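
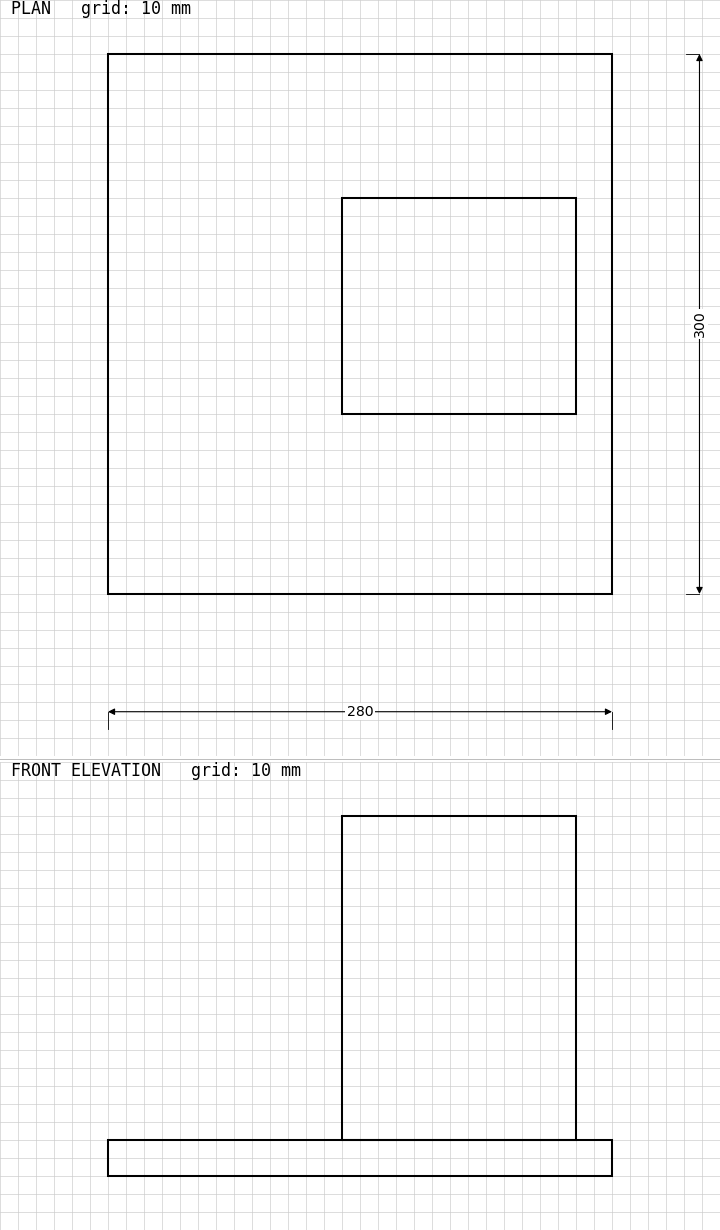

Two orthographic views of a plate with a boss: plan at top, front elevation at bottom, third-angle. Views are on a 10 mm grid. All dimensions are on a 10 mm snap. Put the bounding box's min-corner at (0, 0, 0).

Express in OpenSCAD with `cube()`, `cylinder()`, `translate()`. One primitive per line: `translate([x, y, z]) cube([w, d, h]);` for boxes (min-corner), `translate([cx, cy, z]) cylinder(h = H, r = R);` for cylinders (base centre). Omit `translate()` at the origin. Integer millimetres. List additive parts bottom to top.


cube([280, 300, 20]);
translate([130, 100, 20]) cube([130, 120, 180]);


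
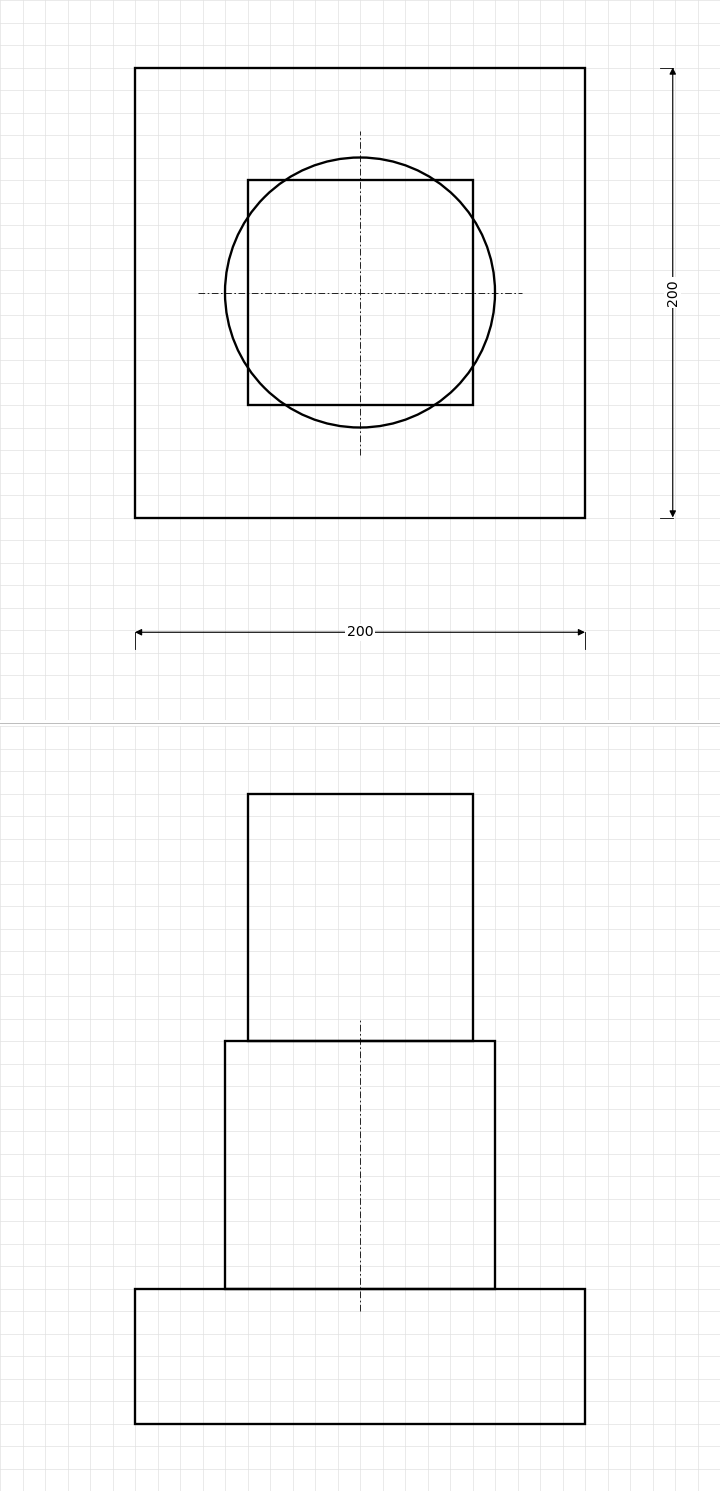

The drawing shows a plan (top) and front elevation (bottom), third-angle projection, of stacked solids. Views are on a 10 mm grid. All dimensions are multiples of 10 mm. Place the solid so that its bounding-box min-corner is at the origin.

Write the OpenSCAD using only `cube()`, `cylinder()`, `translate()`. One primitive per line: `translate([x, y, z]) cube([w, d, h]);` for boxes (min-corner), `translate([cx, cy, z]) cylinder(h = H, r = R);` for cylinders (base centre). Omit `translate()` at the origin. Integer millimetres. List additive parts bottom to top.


cube([200, 200, 60]);
translate([100, 100, 60]) cylinder(h = 110, r = 60);
translate([50, 50, 170]) cube([100, 100, 110]);


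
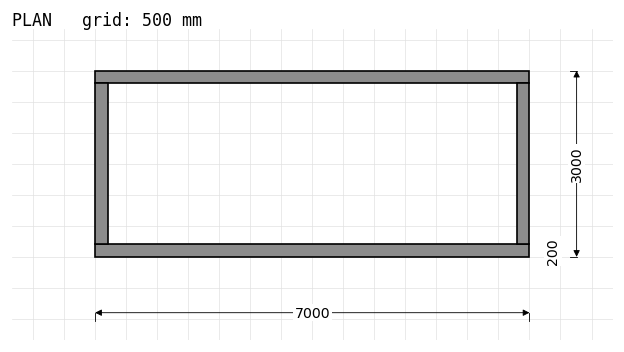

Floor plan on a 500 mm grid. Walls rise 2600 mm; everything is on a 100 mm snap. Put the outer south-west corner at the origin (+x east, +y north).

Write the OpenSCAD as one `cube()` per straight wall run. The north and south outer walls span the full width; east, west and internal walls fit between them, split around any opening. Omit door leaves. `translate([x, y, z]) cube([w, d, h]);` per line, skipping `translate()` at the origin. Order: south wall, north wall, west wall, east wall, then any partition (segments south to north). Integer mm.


cube([7000, 200, 2600]);
translate([0, 2800, 0]) cube([7000, 200, 2600]);
translate([0, 200, 0]) cube([200, 2600, 2600]);
translate([6800, 200, 0]) cube([200, 2600, 2600]);


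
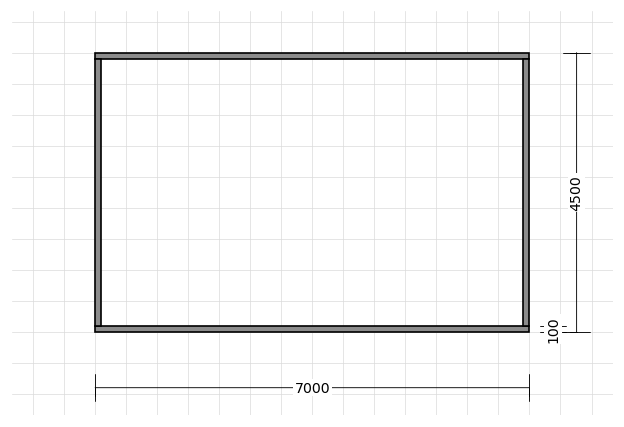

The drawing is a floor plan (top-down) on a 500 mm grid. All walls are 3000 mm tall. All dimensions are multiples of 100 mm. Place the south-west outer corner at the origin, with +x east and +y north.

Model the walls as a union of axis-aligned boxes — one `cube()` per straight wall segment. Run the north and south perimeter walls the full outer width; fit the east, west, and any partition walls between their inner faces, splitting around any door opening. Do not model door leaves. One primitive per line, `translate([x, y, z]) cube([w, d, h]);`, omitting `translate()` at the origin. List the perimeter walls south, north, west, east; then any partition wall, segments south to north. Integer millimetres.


cube([7000, 100, 3000]);
translate([0, 4400, 0]) cube([7000, 100, 3000]);
translate([0, 100, 0]) cube([100, 4300, 3000]);
translate([6900, 100, 0]) cube([100, 4300, 3000]);


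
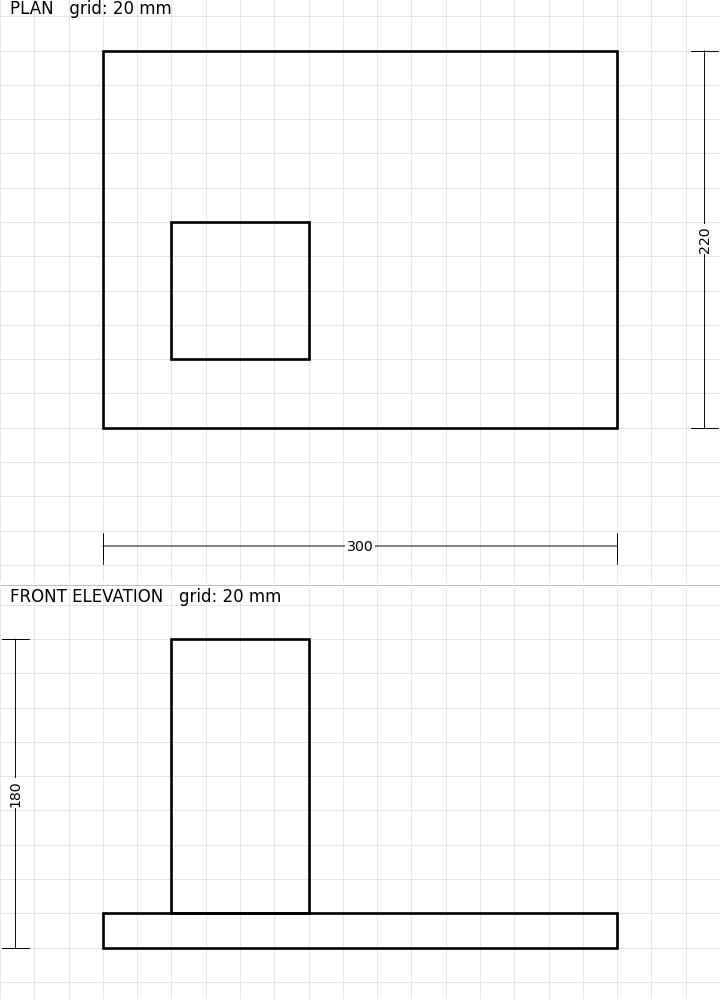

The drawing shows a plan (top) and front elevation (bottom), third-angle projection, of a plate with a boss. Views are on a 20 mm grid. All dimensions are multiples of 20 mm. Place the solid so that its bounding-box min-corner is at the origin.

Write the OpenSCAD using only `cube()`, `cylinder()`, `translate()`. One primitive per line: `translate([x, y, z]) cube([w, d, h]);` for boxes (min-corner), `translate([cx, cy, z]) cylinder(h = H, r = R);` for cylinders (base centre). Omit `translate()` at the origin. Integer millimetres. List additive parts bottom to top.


cube([300, 220, 20]);
translate([40, 40, 20]) cube([80, 80, 160]);


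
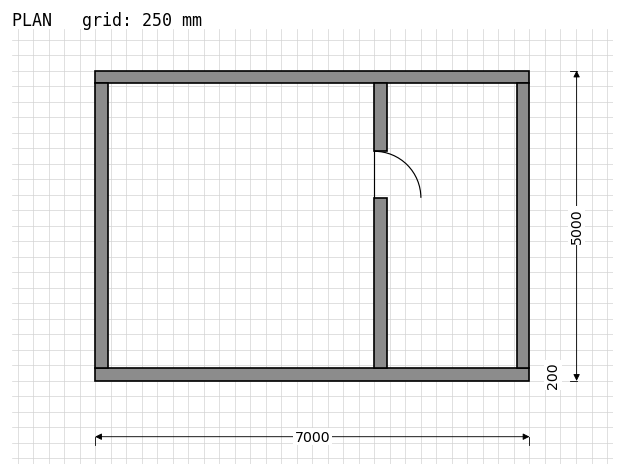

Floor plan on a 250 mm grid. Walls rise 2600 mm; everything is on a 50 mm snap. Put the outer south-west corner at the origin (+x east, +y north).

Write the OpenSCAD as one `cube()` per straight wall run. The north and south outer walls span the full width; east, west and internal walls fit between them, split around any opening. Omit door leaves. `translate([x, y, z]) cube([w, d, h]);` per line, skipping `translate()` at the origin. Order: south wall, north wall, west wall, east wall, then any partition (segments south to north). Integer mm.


cube([7000, 200, 2600]);
translate([0, 4800, 0]) cube([7000, 200, 2600]);
translate([0, 200, 0]) cube([200, 4600, 2600]);
translate([6800, 200, 0]) cube([200, 4600, 2600]);
translate([4500, 200, 0]) cube([200, 2750, 2600]);
translate([4500, 3700, 0]) cube([200, 1100, 2600]);


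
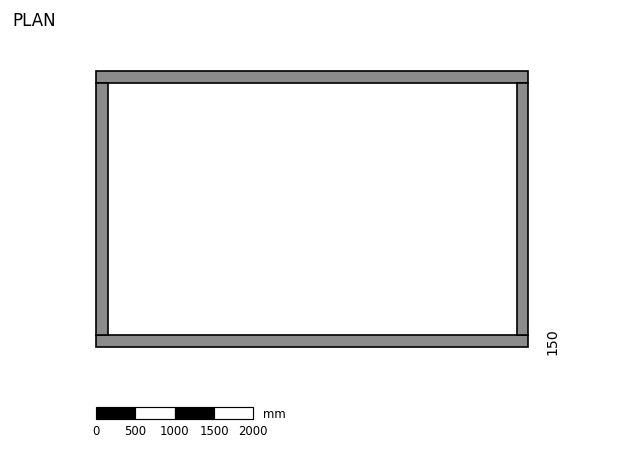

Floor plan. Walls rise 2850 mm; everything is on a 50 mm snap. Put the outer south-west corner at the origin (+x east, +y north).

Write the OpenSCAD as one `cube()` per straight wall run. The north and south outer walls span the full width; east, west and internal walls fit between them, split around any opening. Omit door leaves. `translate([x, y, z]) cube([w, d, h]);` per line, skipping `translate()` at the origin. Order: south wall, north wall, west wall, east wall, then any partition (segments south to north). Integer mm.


cube([5500, 150, 2850]);
translate([0, 3350, 0]) cube([5500, 150, 2850]);
translate([0, 150, 0]) cube([150, 3200, 2850]);
translate([5350, 150, 0]) cube([150, 3200, 2850]);


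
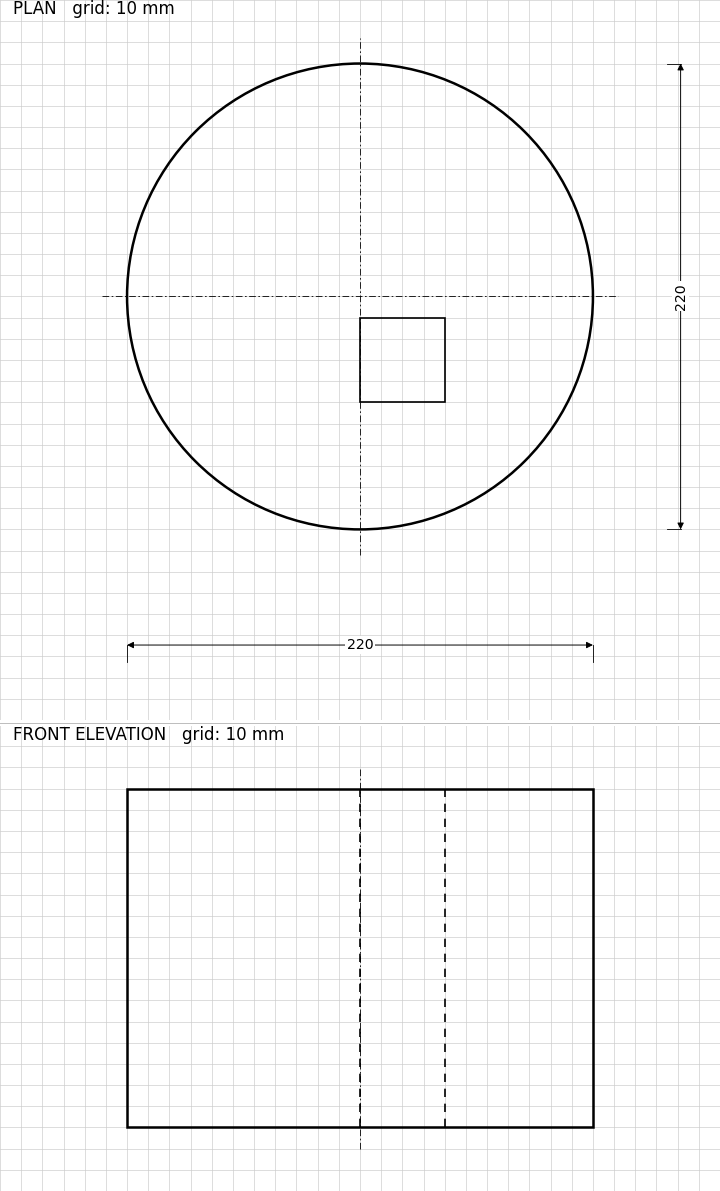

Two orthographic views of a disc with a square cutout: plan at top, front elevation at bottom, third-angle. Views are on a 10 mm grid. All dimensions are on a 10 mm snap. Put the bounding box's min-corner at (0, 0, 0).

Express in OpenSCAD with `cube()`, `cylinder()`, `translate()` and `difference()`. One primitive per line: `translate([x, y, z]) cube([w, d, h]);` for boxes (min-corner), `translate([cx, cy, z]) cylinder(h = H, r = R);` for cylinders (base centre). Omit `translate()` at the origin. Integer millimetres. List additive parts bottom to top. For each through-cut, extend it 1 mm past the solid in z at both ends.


difference() {
  translate([110, 110, 0]) cylinder(h = 160, r = 110);
  translate([110, 60, -1]) cube([40, 40, 162]);
}


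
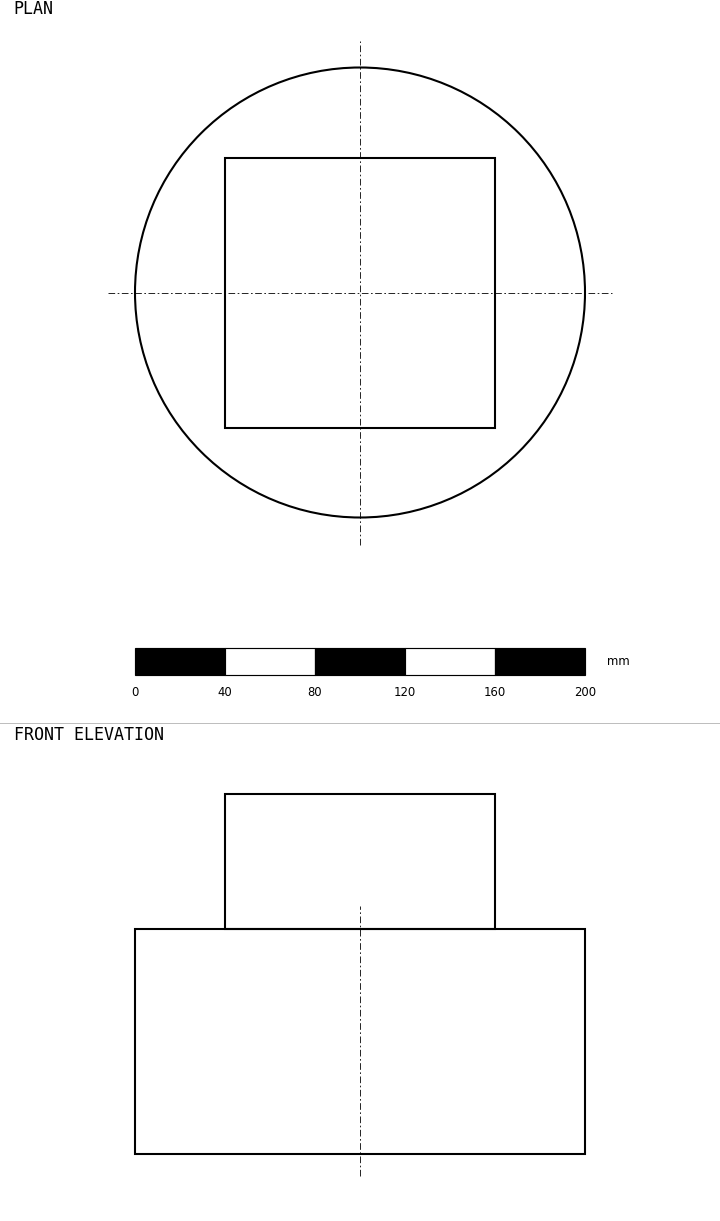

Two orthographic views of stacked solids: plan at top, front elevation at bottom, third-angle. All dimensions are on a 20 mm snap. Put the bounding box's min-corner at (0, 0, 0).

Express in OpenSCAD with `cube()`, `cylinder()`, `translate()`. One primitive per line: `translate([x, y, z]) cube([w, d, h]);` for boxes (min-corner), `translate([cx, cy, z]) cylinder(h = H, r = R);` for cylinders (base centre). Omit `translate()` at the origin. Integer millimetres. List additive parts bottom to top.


translate([100, 100, 0]) cylinder(h = 100, r = 100);
translate([40, 40, 100]) cube([120, 120, 60]);


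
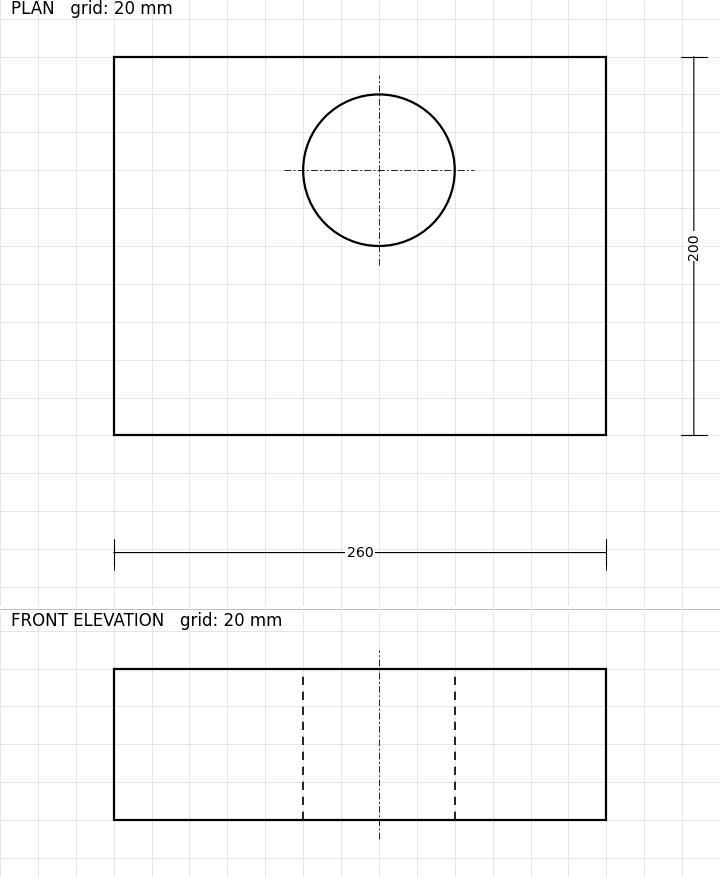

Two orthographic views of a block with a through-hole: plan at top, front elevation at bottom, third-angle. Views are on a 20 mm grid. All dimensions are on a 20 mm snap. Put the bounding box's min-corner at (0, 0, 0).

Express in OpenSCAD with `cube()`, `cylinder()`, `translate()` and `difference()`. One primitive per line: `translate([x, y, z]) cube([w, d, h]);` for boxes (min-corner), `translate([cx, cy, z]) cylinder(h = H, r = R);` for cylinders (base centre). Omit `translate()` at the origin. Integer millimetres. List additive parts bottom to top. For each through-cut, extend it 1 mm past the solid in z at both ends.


difference() {
  cube([260, 200, 80]);
  translate([140, 140, -1]) cylinder(h = 82, r = 40);
}


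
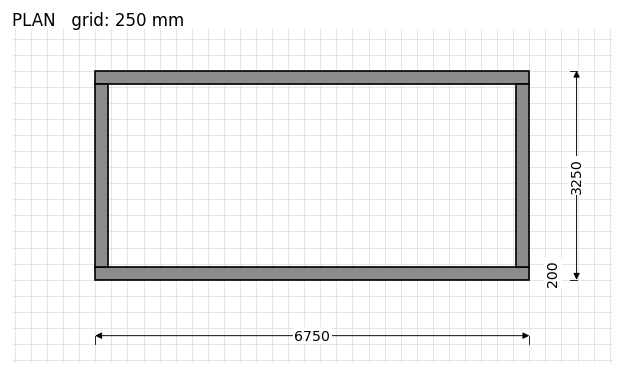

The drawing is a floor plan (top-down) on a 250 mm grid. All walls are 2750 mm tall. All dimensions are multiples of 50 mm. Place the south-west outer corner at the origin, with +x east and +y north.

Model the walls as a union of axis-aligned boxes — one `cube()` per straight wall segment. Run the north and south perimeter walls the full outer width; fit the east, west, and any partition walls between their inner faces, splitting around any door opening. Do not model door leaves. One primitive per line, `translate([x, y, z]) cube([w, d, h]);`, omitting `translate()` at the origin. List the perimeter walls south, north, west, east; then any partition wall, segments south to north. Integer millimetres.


cube([6750, 200, 2750]);
translate([0, 3050, 0]) cube([6750, 200, 2750]);
translate([0, 200, 0]) cube([200, 2850, 2750]);
translate([6550, 200, 0]) cube([200, 2850, 2750]);


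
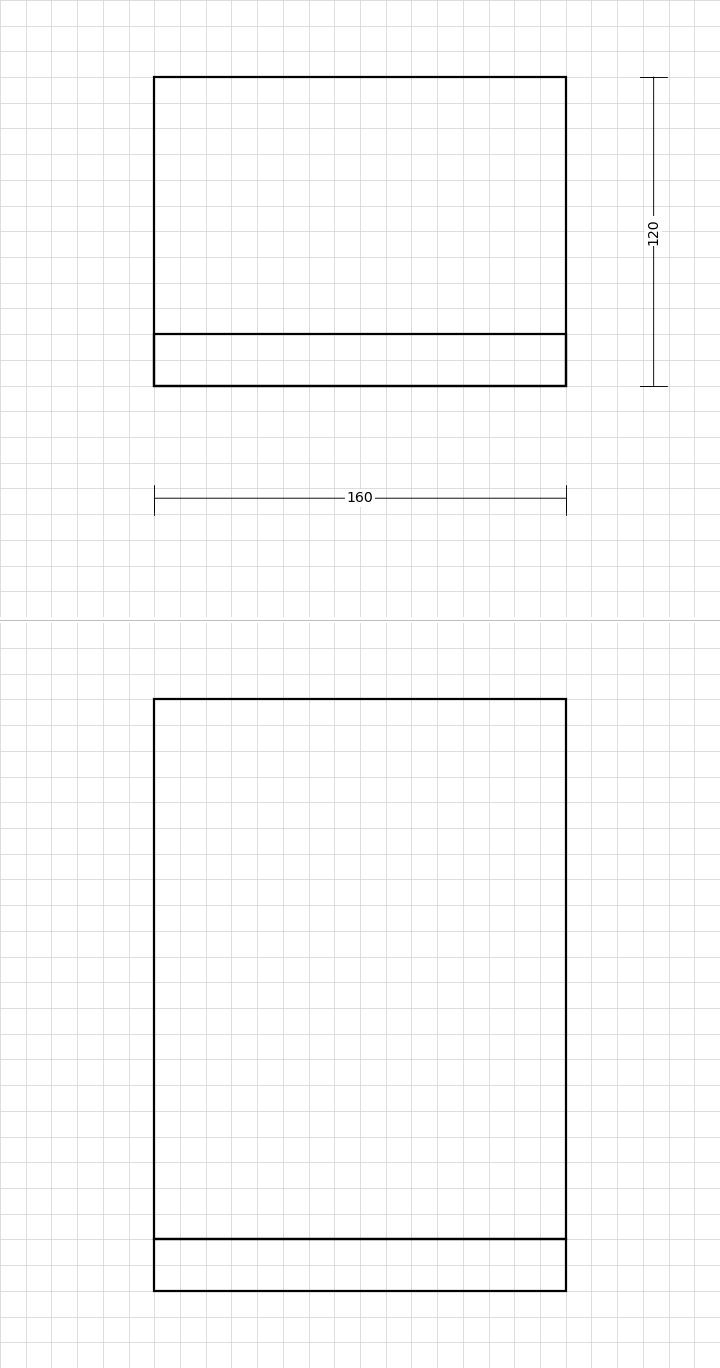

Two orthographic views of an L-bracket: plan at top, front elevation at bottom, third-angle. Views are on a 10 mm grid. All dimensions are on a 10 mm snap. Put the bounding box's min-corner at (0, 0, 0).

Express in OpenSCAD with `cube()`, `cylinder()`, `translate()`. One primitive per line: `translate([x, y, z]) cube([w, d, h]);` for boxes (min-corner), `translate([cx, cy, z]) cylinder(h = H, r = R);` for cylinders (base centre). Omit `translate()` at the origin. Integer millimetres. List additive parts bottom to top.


cube([160, 120, 20]);
translate([0, 0, 20]) cube([160, 20, 210]);


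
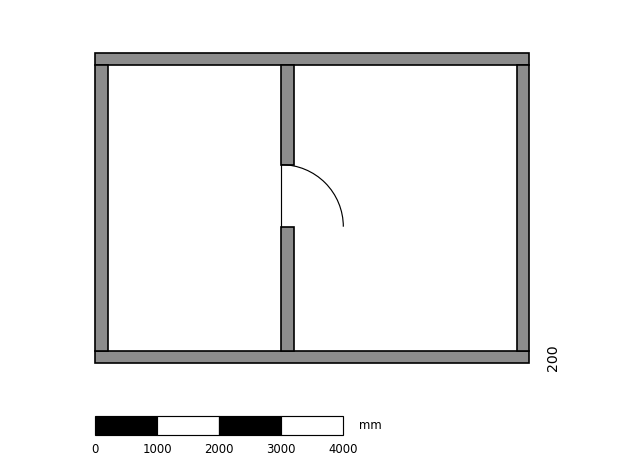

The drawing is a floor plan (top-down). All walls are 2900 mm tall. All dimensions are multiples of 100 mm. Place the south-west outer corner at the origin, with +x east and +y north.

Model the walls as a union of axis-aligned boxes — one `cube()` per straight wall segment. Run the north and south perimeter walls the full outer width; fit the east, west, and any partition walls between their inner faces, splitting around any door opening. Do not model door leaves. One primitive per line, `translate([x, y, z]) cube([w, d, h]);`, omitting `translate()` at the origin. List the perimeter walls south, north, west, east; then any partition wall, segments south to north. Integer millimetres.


cube([7000, 200, 2900]);
translate([0, 4800, 0]) cube([7000, 200, 2900]);
translate([0, 200, 0]) cube([200, 4600, 2900]);
translate([6800, 200, 0]) cube([200, 4600, 2900]);
translate([3000, 200, 0]) cube([200, 2000, 2900]);
translate([3000, 3200, 0]) cube([200, 1600, 2900]);


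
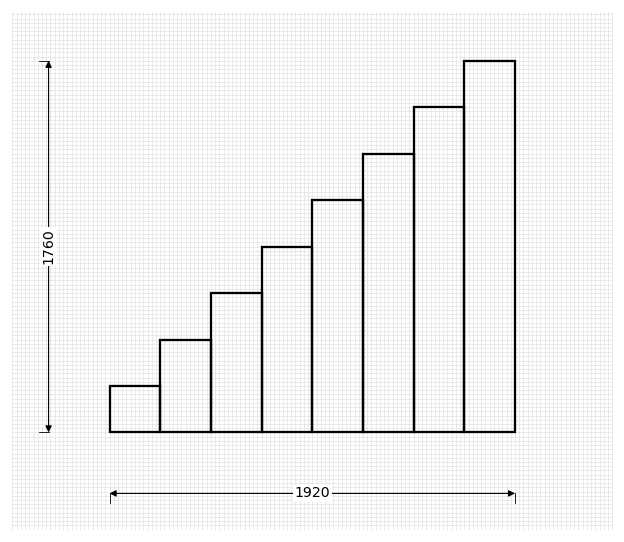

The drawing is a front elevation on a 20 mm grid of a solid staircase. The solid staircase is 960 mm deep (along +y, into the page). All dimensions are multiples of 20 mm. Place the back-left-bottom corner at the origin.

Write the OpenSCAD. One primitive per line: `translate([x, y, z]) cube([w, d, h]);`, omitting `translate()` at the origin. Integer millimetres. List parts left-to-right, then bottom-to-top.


cube([240, 960, 220]);
translate([240, 0, 0]) cube([240, 960, 440]);
translate([480, 0, 0]) cube([240, 960, 660]);
translate([720, 0, 0]) cube([240, 960, 880]);
translate([960, 0, 0]) cube([240, 960, 1100]);
translate([1200, 0, 0]) cube([240, 960, 1320]);
translate([1440, 0, 0]) cube([240, 960, 1540]);
translate([1680, 0, 0]) cube([240, 960, 1760]);


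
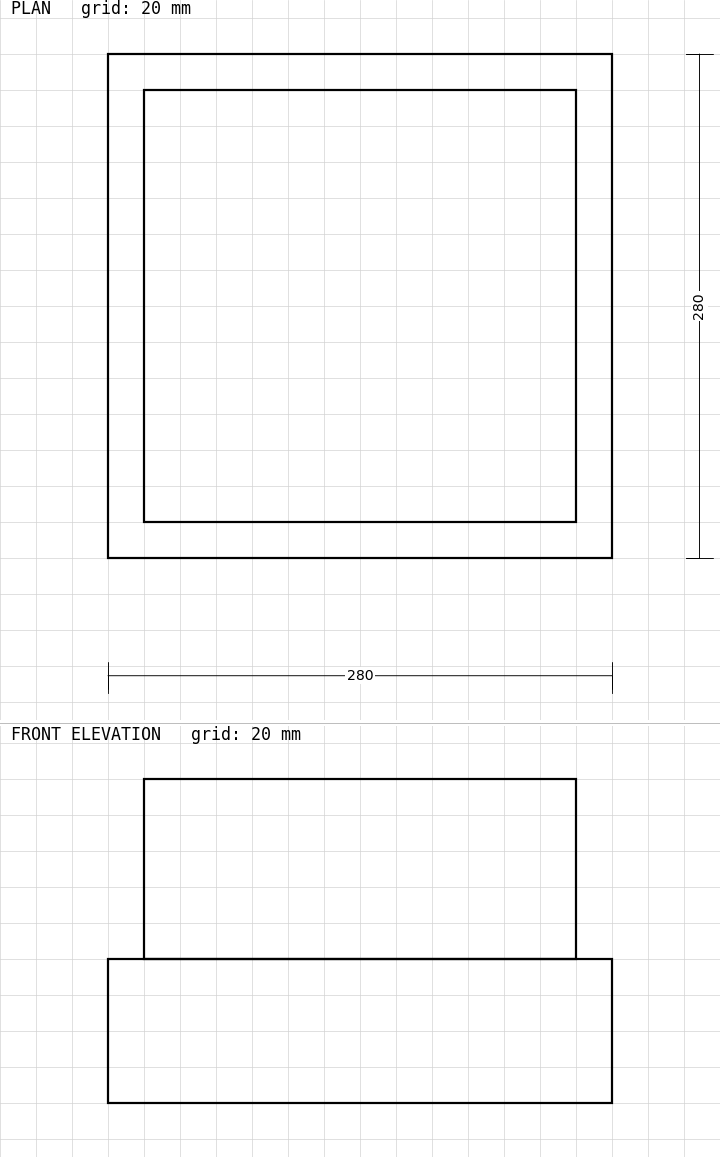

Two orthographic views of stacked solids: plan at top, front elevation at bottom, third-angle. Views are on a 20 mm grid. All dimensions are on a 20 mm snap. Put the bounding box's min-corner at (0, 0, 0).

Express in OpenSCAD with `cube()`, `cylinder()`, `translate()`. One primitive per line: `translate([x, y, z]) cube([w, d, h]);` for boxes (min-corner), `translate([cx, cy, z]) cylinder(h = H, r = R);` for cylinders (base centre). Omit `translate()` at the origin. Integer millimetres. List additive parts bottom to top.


cube([280, 280, 80]);
translate([20, 20, 80]) cube([240, 240, 100]);


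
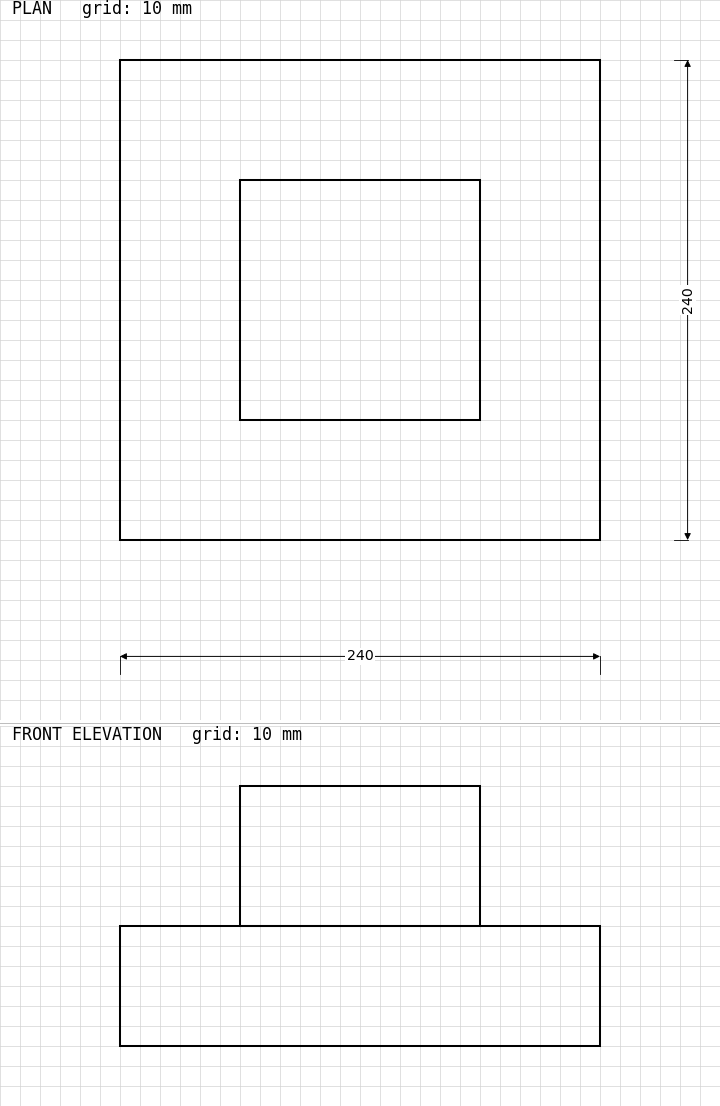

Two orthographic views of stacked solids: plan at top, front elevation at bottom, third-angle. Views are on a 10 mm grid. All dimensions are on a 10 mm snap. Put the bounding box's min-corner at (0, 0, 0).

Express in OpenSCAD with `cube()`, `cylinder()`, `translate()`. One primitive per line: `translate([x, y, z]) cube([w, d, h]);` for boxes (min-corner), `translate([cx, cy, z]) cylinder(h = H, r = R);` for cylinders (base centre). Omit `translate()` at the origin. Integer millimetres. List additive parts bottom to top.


cube([240, 240, 60]);
translate([60, 60, 60]) cube([120, 120, 70]);


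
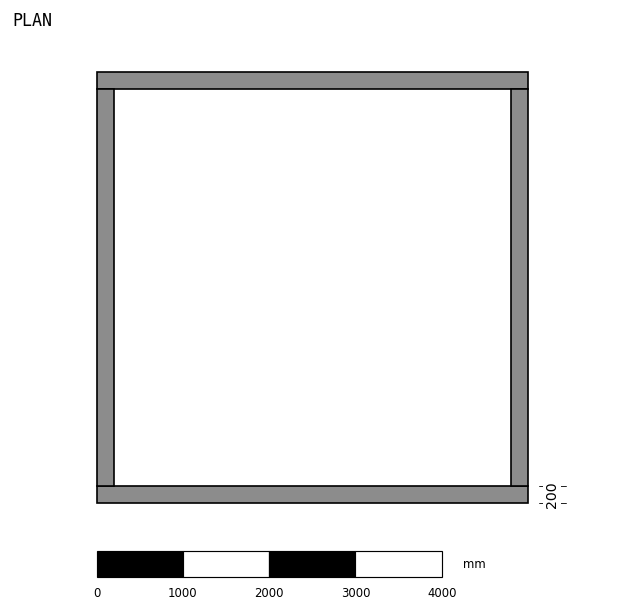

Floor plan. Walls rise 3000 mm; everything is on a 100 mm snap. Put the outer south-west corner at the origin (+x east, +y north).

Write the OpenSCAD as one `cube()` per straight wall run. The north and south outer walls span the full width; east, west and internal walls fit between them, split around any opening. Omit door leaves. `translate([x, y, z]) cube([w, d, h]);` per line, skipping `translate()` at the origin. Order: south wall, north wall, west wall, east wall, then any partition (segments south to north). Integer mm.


cube([5000, 200, 3000]);
translate([0, 4800, 0]) cube([5000, 200, 3000]);
translate([0, 200, 0]) cube([200, 4600, 3000]);
translate([4800, 200, 0]) cube([200, 4600, 3000]);


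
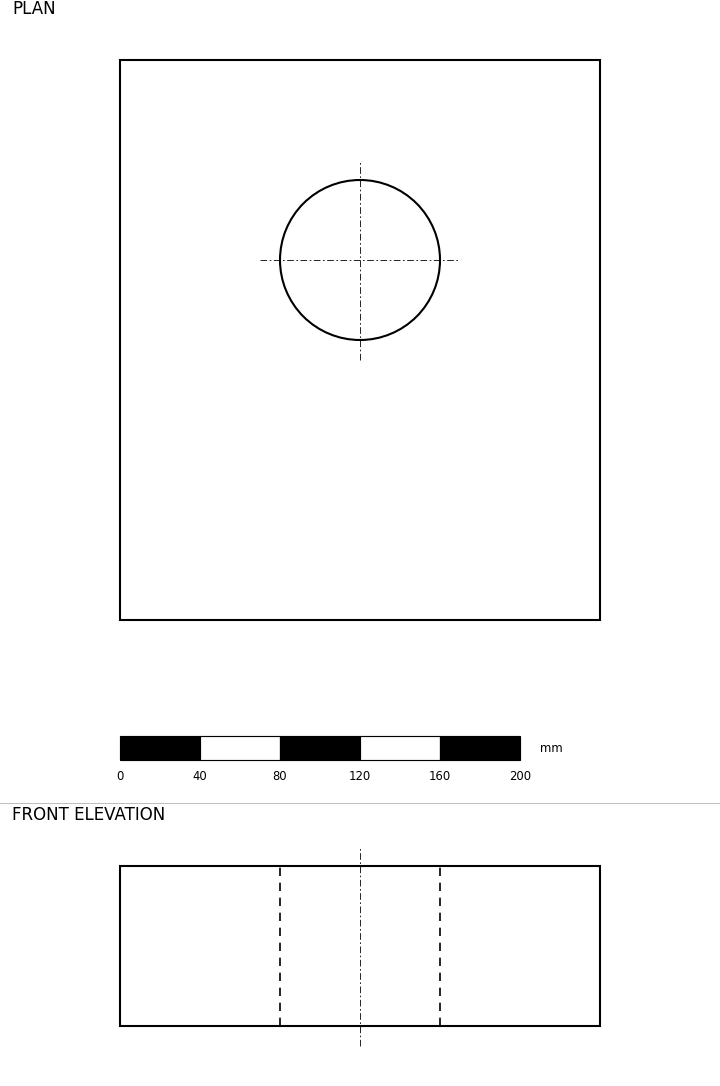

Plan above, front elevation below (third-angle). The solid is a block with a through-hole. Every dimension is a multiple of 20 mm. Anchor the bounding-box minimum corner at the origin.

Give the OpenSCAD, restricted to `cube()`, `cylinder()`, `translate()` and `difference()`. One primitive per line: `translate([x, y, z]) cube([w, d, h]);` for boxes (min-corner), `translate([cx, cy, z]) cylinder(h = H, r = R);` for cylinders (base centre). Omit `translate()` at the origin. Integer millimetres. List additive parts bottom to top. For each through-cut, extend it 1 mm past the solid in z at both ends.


difference() {
  cube([240, 280, 80]);
  translate([120, 180, -1]) cylinder(h = 82, r = 40);
}


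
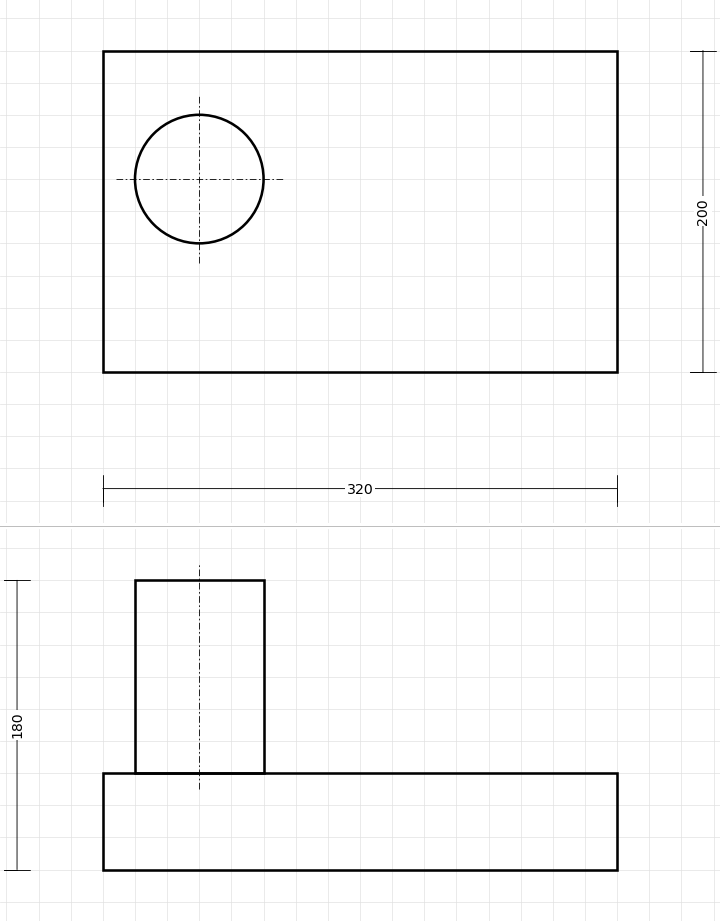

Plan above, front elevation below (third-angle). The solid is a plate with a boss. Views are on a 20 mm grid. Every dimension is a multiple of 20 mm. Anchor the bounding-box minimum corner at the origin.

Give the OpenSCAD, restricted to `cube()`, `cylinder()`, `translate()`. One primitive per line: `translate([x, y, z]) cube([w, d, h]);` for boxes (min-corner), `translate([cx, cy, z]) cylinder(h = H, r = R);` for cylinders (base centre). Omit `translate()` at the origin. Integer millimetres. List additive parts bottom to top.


cube([320, 200, 60]);
translate([60, 120, 60]) cylinder(h = 120, r = 40);


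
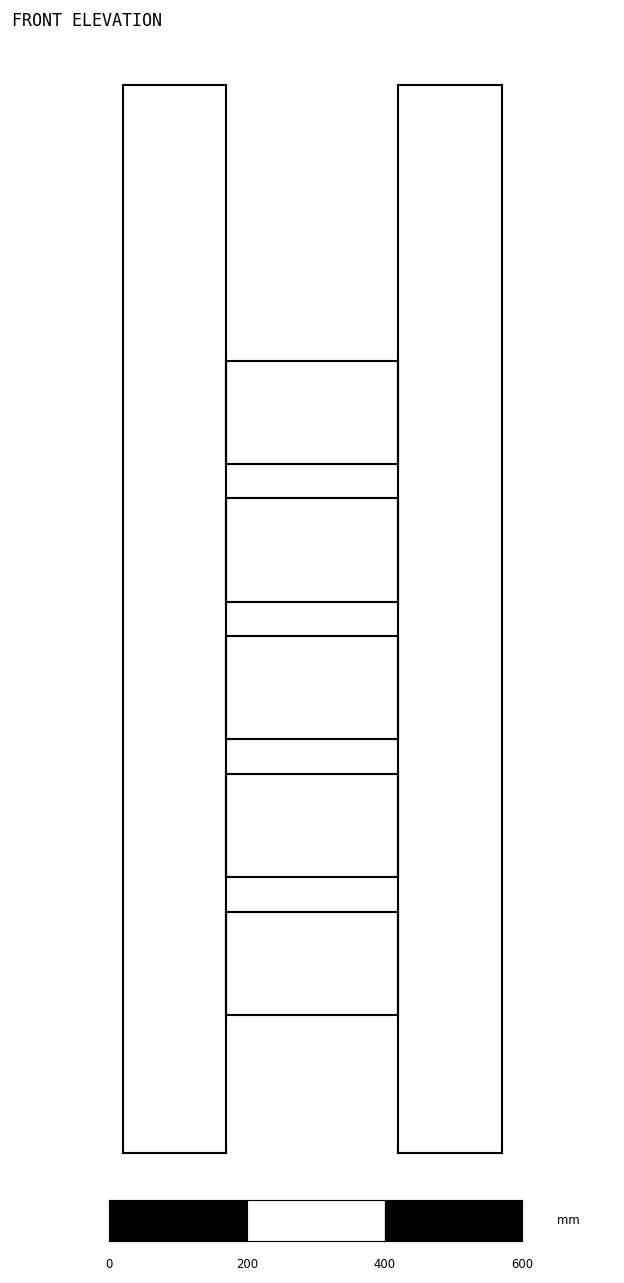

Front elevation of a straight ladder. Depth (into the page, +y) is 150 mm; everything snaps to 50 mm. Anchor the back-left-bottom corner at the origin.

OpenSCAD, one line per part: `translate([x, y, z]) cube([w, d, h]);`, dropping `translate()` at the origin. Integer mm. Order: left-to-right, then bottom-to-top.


cube([150, 150, 1550]);
translate([150, 0, 200]) cube([250, 150, 150]);
translate([150, 0, 400]) cube([250, 150, 150]);
translate([150, 0, 600]) cube([250, 150, 150]);
translate([150, 0, 800]) cube([250, 150, 150]);
translate([150, 0, 1000]) cube([250, 150, 150]);
translate([400, 0, 0]) cube([150, 150, 1550]);


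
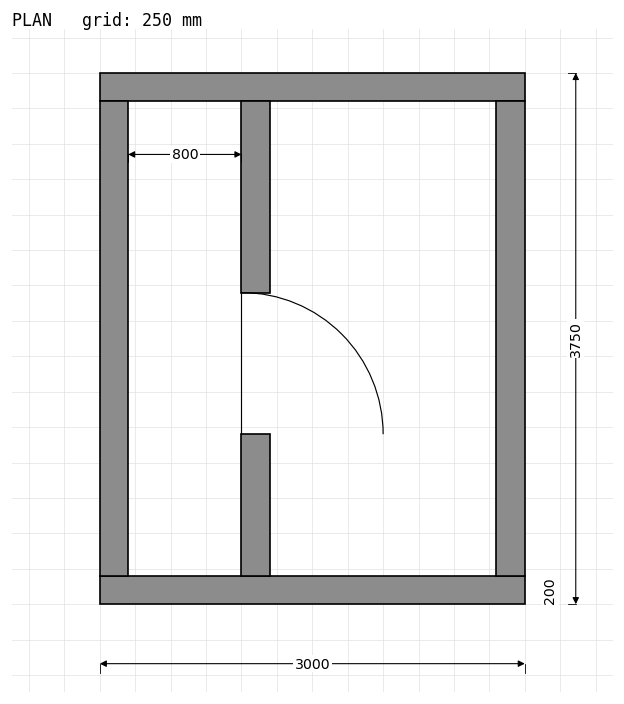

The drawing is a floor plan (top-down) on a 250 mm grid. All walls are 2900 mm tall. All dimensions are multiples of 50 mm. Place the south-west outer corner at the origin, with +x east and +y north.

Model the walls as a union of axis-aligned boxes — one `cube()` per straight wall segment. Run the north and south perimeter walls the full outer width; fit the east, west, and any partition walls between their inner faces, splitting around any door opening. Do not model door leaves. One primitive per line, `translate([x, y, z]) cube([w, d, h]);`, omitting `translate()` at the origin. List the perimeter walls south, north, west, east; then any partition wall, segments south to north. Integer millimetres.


cube([3000, 200, 2900]);
translate([0, 3550, 0]) cube([3000, 200, 2900]);
translate([0, 200, 0]) cube([200, 3350, 2900]);
translate([2800, 200, 0]) cube([200, 3350, 2900]);
translate([1000, 200, 0]) cube([200, 1000, 2900]);
translate([1000, 2200, 0]) cube([200, 1350, 2900]);


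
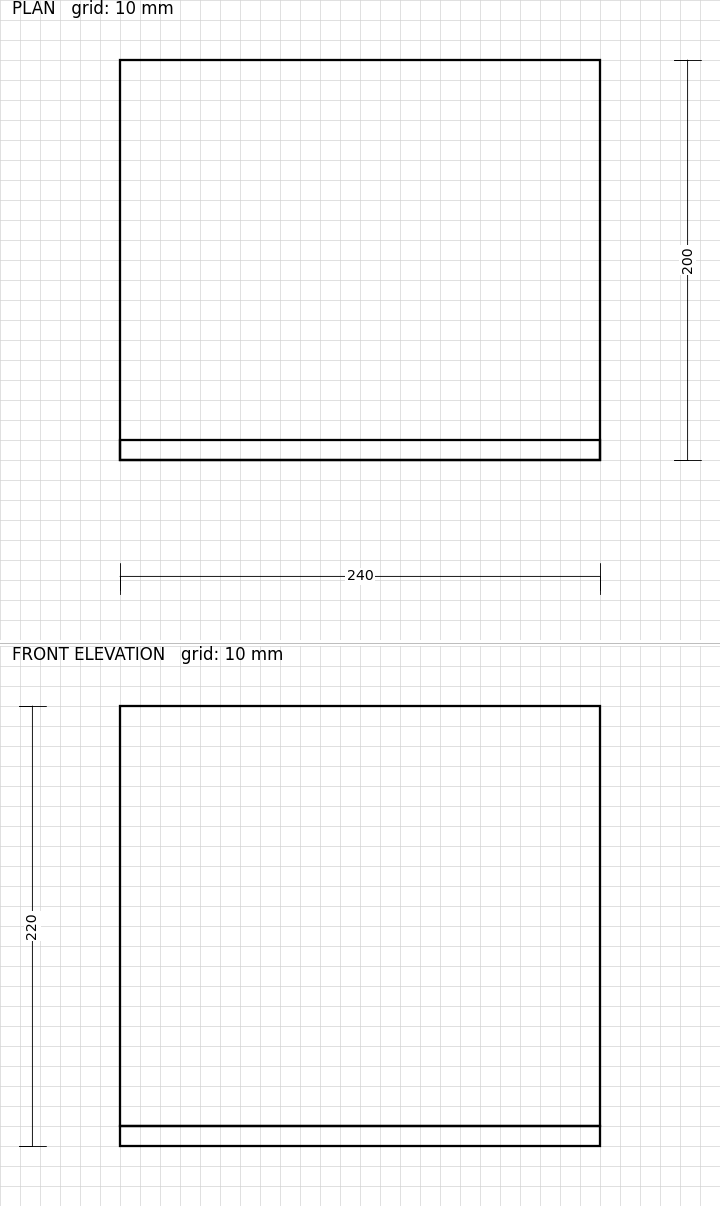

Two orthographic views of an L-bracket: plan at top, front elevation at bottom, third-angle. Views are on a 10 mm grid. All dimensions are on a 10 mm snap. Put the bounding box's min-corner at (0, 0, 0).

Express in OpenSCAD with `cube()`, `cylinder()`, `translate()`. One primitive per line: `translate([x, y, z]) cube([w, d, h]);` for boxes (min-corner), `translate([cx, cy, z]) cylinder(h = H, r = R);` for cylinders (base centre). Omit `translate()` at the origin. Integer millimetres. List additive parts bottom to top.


cube([240, 200, 10]);
translate([0, 0, 10]) cube([240, 10, 210]);


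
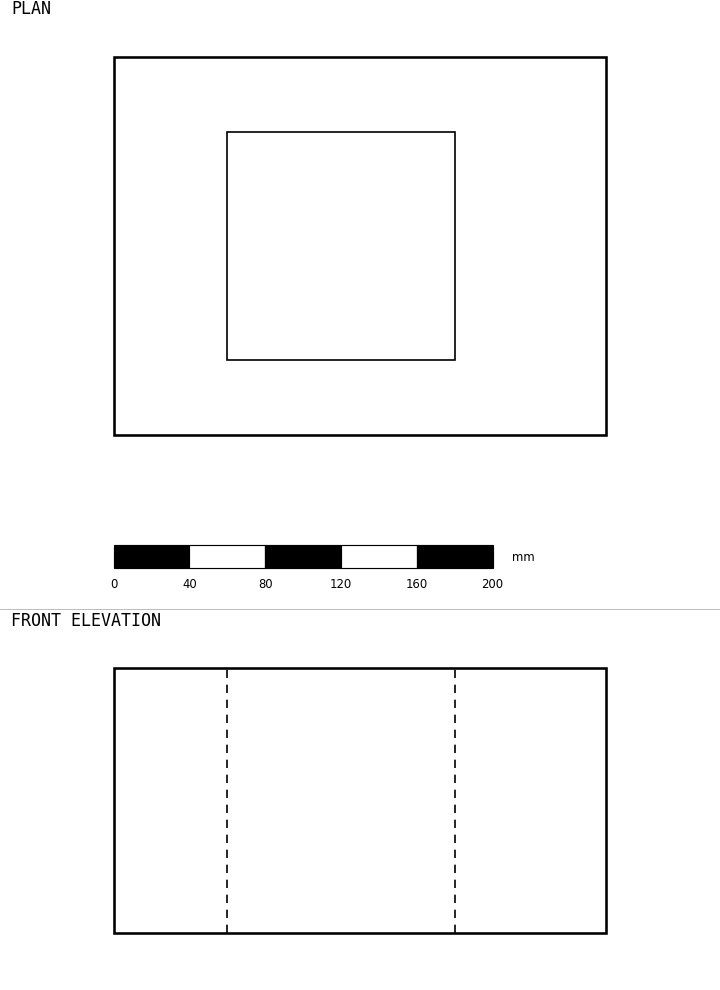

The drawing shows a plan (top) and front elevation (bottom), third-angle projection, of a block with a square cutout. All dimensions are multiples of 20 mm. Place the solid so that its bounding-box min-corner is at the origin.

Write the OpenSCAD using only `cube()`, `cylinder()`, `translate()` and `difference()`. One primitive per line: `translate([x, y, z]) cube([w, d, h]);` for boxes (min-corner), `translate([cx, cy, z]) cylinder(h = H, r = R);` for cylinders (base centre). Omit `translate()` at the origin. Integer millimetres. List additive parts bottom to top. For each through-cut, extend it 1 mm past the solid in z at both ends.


difference() {
  cube([260, 200, 140]);
  translate([60, 40, -1]) cube([120, 120, 142]);
}


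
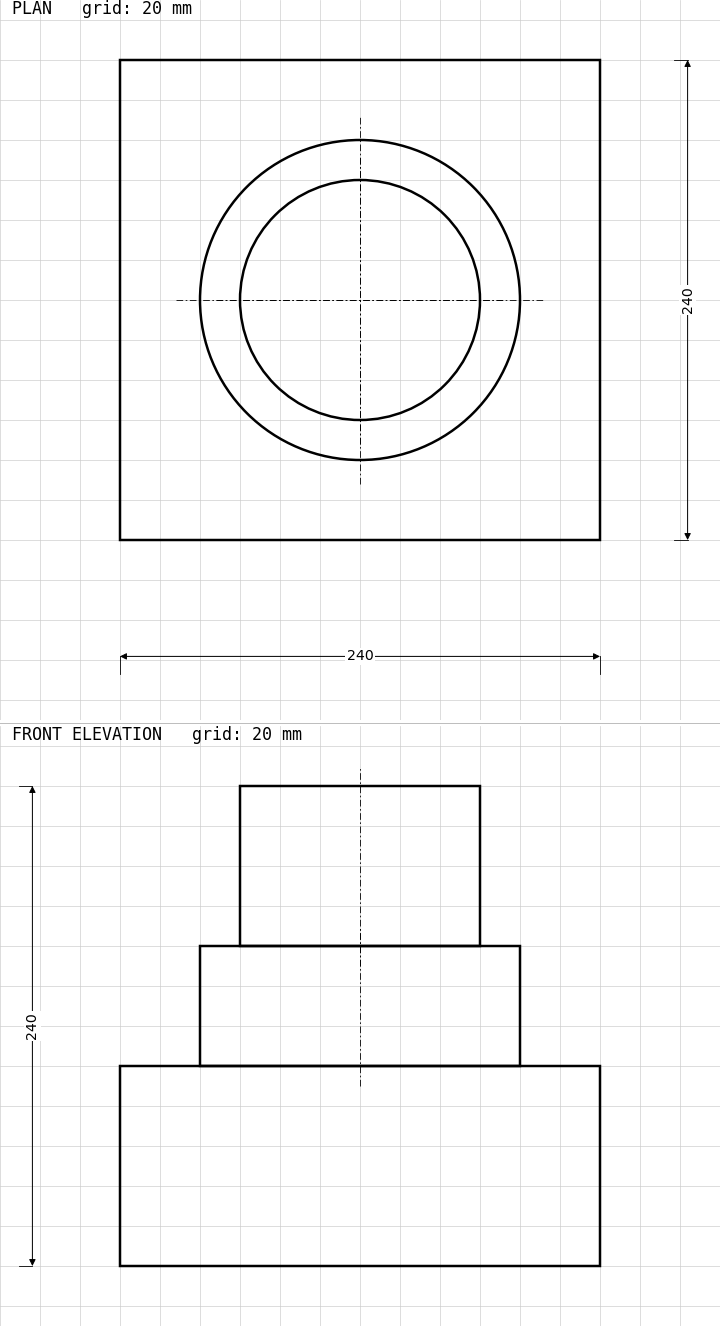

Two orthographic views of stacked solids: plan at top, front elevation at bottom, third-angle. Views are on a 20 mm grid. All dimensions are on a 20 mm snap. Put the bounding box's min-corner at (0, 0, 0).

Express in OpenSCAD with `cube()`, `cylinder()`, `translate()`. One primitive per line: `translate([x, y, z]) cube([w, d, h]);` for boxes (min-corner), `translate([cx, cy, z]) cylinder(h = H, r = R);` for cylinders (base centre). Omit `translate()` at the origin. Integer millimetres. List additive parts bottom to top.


cube([240, 240, 100]);
translate([120, 120, 100]) cylinder(h = 60, r = 80);
translate([120, 120, 160]) cylinder(h = 80, r = 60);


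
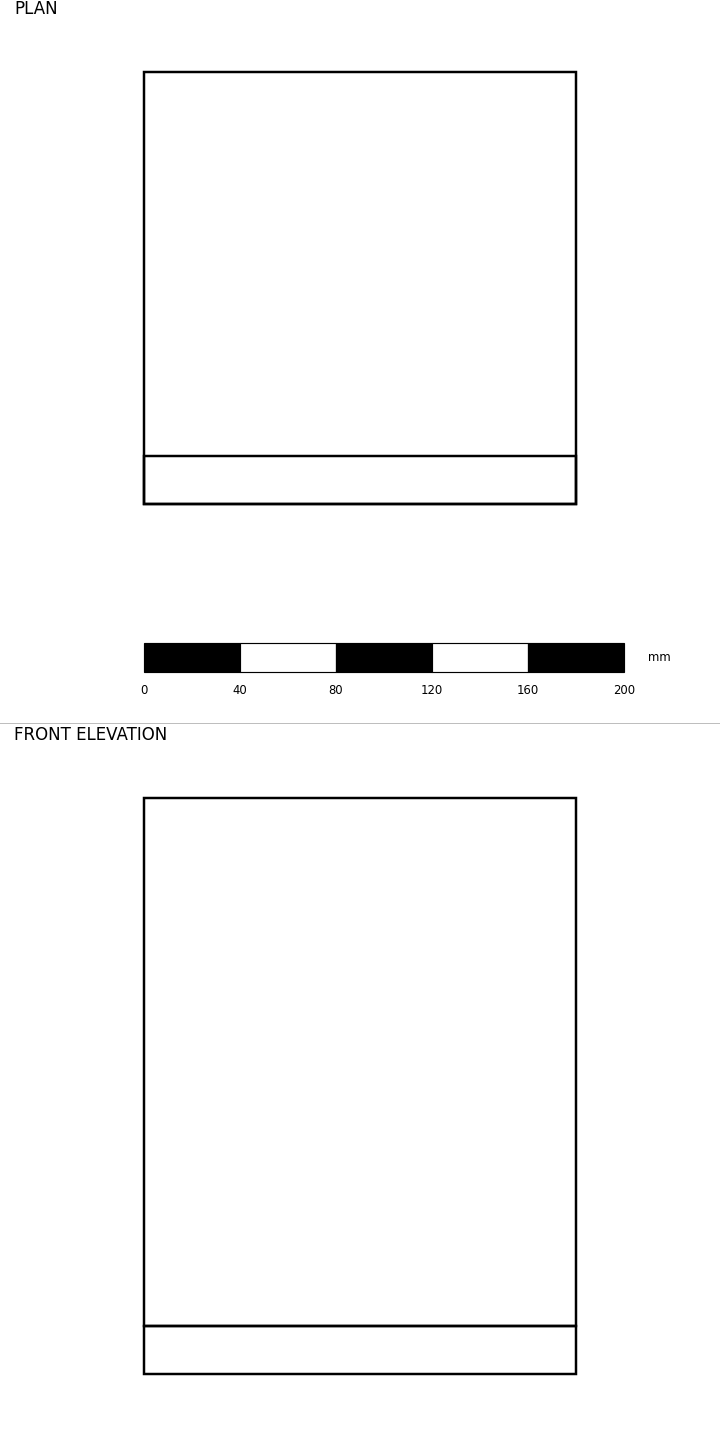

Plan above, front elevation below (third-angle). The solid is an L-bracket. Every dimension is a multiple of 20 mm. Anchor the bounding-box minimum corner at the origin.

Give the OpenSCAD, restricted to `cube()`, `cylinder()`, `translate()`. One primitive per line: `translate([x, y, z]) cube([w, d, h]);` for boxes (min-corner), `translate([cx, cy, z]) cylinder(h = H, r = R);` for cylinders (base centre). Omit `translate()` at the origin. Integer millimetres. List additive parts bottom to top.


cube([180, 180, 20]);
translate([0, 0, 20]) cube([180, 20, 220]);


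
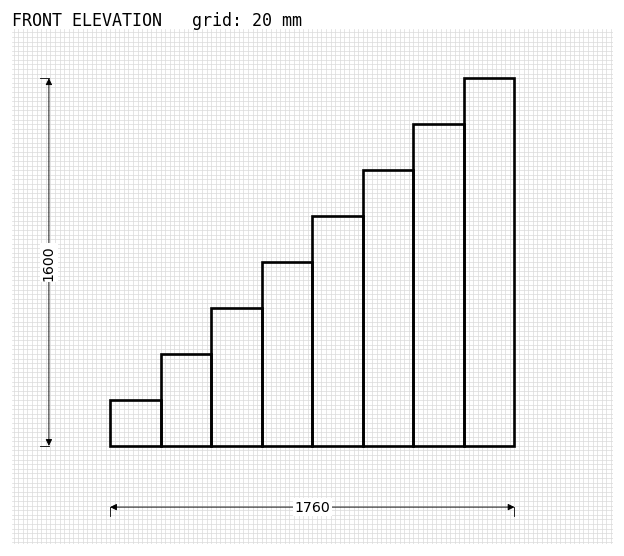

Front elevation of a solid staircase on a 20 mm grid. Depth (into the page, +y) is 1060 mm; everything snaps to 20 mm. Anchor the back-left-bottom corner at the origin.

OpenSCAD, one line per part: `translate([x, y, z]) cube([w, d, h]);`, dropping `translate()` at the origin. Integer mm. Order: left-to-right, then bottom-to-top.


cube([220, 1060, 200]);
translate([220, 0, 0]) cube([220, 1060, 400]);
translate([440, 0, 0]) cube([220, 1060, 600]);
translate([660, 0, 0]) cube([220, 1060, 800]);
translate([880, 0, 0]) cube([220, 1060, 1000]);
translate([1100, 0, 0]) cube([220, 1060, 1200]);
translate([1320, 0, 0]) cube([220, 1060, 1400]);
translate([1540, 0, 0]) cube([220, 1060, 1600]);


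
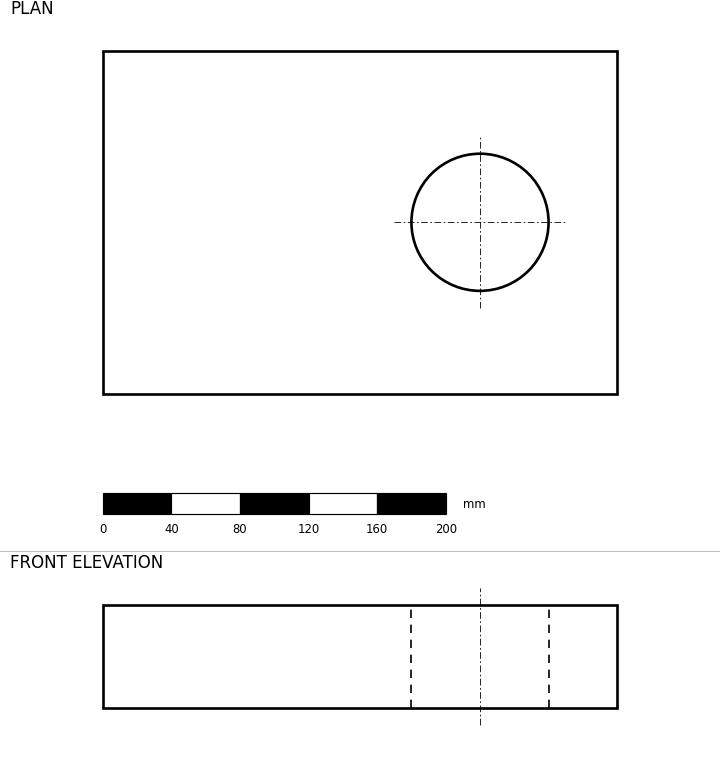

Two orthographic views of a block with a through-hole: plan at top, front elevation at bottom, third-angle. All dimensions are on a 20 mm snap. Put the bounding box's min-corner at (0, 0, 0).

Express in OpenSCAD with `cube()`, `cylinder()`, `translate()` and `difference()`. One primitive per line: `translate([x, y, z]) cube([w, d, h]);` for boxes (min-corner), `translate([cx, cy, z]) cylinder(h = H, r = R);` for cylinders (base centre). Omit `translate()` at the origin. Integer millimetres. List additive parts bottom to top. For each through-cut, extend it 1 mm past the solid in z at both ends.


difference() {
  cube([300, 200, 60]);
  translate([220, 100, -1]) cylinder(h = 62, r = 40);
}


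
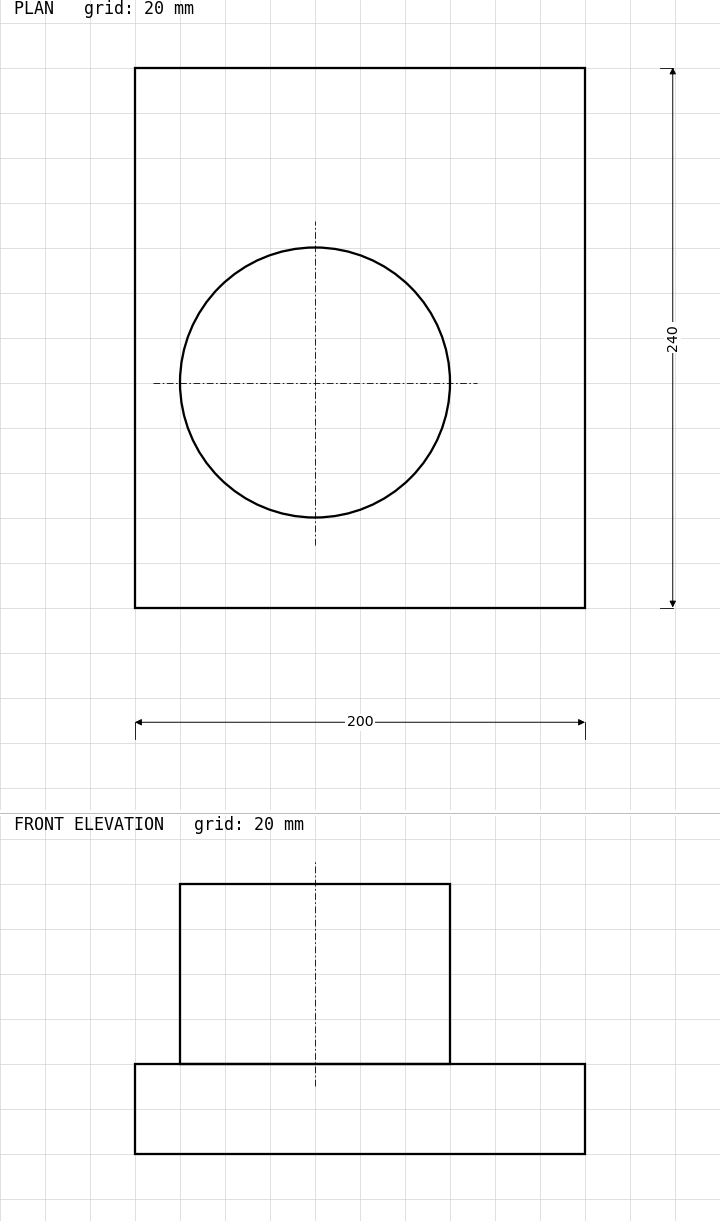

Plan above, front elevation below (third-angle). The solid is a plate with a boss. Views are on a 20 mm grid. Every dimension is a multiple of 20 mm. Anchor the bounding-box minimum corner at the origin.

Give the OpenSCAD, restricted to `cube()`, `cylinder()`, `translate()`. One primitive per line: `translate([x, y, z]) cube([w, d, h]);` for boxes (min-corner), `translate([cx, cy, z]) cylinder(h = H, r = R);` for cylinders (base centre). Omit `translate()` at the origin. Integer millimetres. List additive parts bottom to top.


cube([200, 240, 40]);
translate([80, 100, 40]) cylinder(h = 80, r = 60);


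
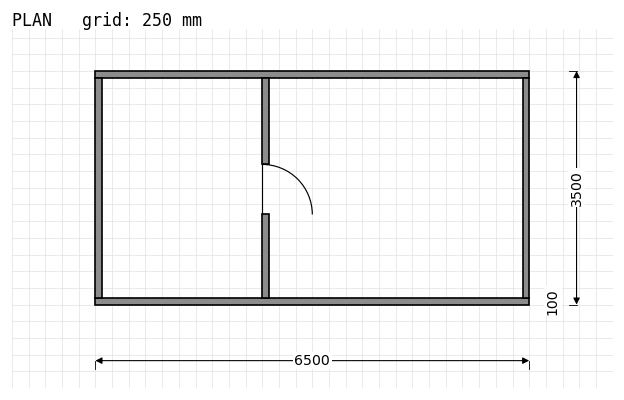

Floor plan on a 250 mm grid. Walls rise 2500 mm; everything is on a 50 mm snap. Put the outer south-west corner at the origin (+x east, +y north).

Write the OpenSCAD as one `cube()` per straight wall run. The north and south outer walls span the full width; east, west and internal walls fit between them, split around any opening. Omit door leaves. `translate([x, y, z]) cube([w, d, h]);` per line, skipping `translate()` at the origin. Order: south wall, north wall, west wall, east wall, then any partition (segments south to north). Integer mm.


cube([6500, 100, 2500]);
translate([0, 3400, 0]) cube([6500, 100, 2500]);
translate([0, 100, 0]) cube([100, 3300, 2500]);
translate([6400, 100, 0]) cube([100, 3300, 2500]);
translate([2500, 100, 0]) cube([100, 1250, 2500]);
translate([2500, 2100, 0]) cube([100, 1300, 2500]);


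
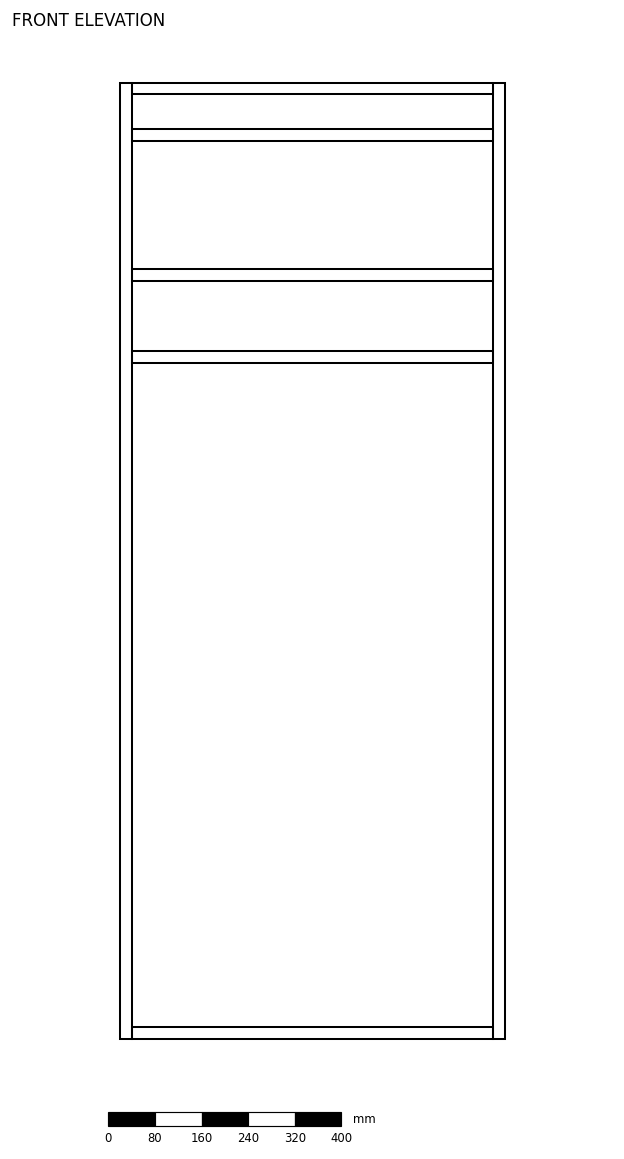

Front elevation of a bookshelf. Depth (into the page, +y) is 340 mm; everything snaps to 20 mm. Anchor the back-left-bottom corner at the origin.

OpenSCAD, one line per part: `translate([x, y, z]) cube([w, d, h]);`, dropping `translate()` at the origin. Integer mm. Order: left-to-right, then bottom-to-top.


cube([20, 340, 1640]);
translate([20, 0, 0]) cube([620, 340, 20]);
translate([20, 0, 1160]) cube([620, 340, 20]);
translate([20, 0, 1300]) cube([620, 340, 20]);
translate([20, 0, 1540]) cube([620, 340, 20]);
translate([20, 0, 1620]) cube([620, 340, 20]);
translate([640, 0, 0]) cube([20, 340, 1640]);


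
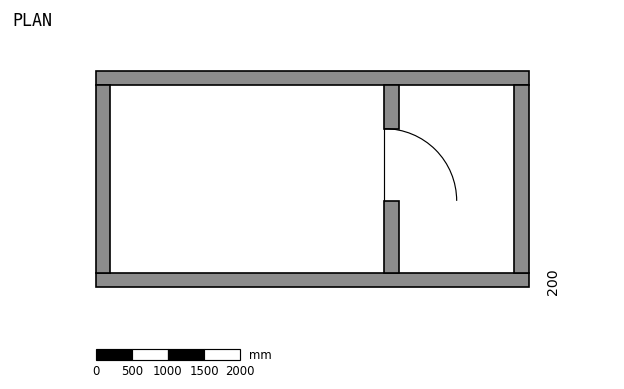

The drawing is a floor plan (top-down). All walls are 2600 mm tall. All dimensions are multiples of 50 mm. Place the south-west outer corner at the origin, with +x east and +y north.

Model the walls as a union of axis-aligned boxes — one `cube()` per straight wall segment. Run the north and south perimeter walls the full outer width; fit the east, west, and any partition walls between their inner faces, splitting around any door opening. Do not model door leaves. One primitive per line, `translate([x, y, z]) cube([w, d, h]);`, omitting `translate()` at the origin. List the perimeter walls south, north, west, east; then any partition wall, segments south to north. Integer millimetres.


cube([6000, 200, 2600]);
translate([0, 2800, 0]) cube([6000, 200, 2600]);
translate([0, 200, 0]) cube([200, 2600, 2600]);
translate([5800, 200, 0]) cube([200, 2600, 2600]);
translate([4000, 200, 0]) cube([200, 1000, 2600]);
translate([4000, 2200, 0]) cube([200, 600, 2600]);


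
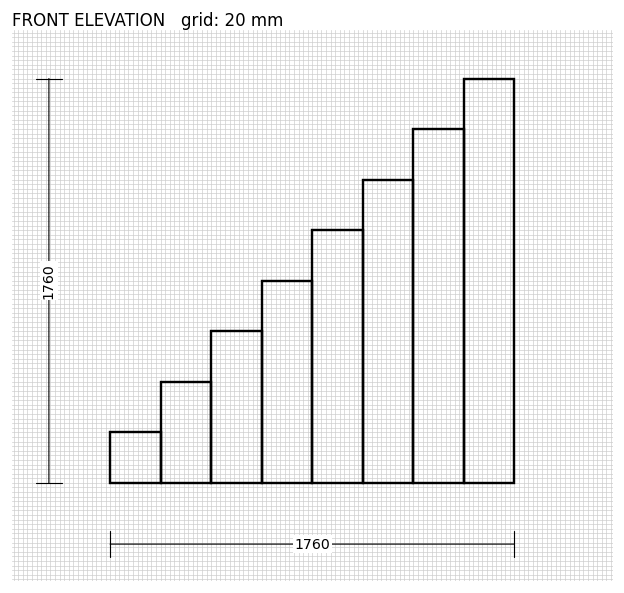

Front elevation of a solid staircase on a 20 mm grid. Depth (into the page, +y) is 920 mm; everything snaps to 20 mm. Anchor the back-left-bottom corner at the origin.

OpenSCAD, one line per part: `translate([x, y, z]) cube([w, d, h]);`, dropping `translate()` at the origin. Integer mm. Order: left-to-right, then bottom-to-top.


cube([220, 920, 220]);
translate([220, 0, 0]) cube([220, 920, 440]);
translate([440, 0, 0]) cube([220, 920, 660]);
translate([660, 0, 0]) cube([220, 920, 880]);
translate([880, 0, 0]) cube([220, 920, 1100]);
translate([1100, 0, 0]) cube([220, 920, 1320]);
translate([1320, 0, 0]) cube([220, 920, 1540]);
translate([1540, 0, 0]) cube([220, 920, 1760]);


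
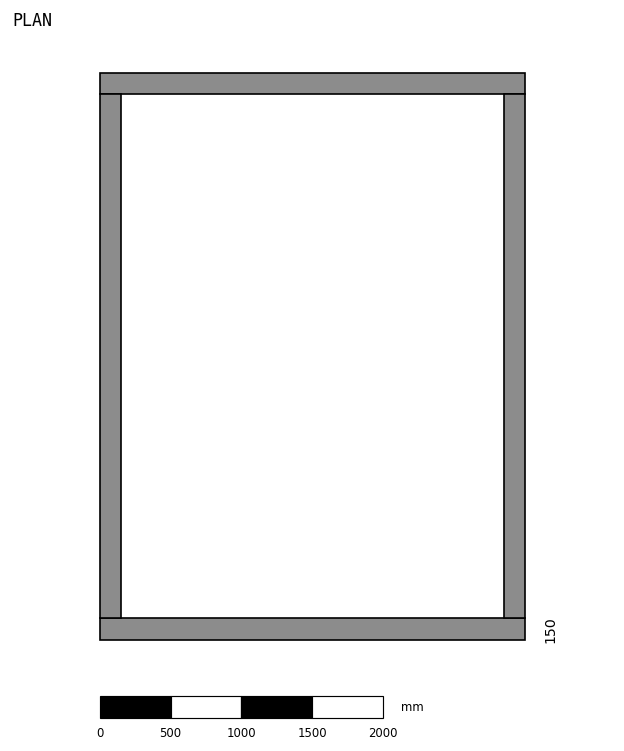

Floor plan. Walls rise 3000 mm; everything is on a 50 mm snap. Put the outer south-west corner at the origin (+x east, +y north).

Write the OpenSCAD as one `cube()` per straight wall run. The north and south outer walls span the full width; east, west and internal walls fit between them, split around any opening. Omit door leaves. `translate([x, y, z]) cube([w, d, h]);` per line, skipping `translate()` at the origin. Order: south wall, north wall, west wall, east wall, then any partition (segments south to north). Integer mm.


cube([3000, 150, 3000]);
translate([0, 3850, 0]) cube([3000, 150, 3000]);
translate([0, 150, 0]) cube([150, 3700, 3000]);
translate([2850, 150, 0]) cube([150, 3700, 3000]);


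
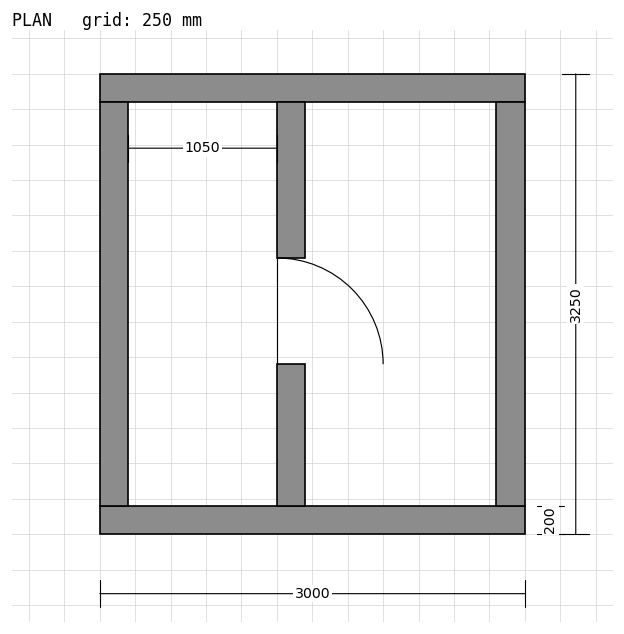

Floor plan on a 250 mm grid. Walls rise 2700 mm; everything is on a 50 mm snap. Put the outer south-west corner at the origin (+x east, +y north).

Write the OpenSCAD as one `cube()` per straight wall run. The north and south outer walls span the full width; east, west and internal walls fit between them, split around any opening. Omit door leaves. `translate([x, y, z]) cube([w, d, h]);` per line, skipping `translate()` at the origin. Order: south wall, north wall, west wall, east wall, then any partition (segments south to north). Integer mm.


cube([3000, 200, 2700]);
translate([0, 3050, 0]) cube([3000, 200, 2700]);
translate([0, 200, 0]) cube([200, 2850, 2700]);
translate([2800, 200, 0]) cube([200, 2850, 2700]);
translate([1250, 200, 0]) cube([200, 1000, 2700]);
translate([1250, 1950, 0]) cube([200, 1100, 2700]);


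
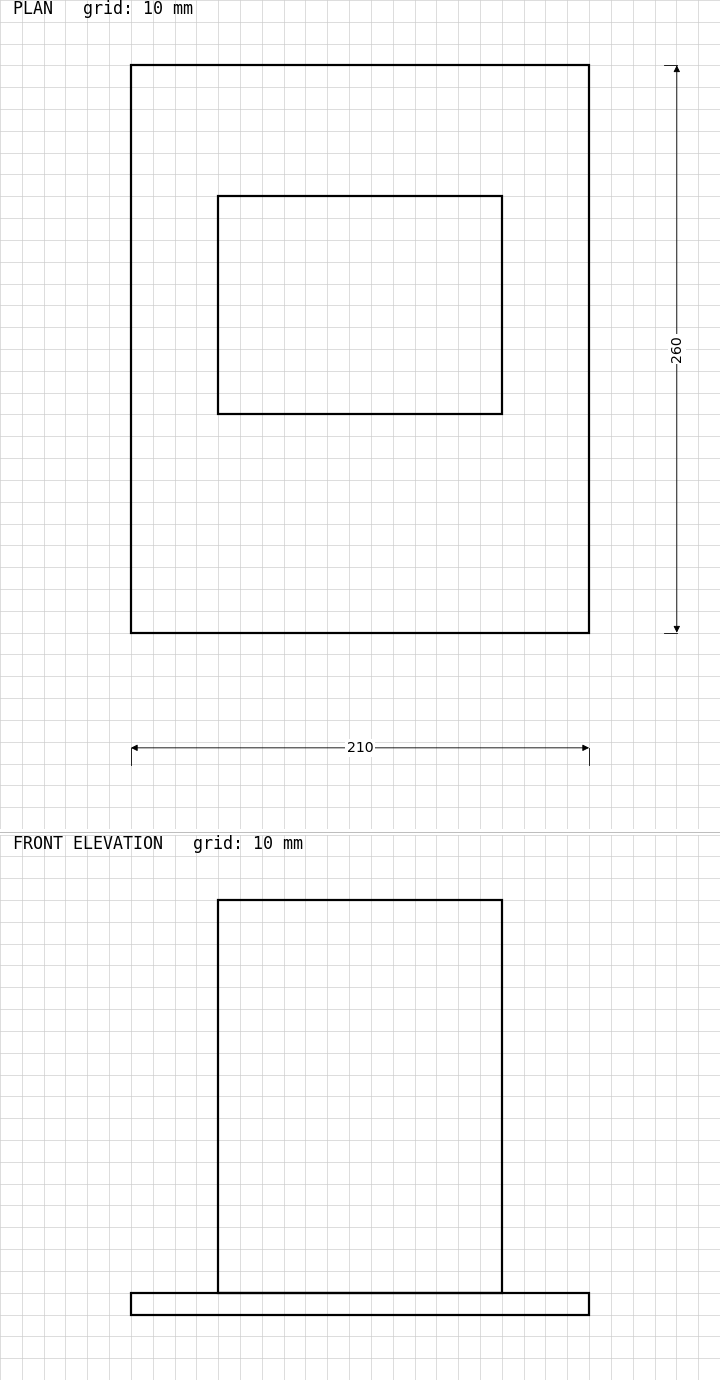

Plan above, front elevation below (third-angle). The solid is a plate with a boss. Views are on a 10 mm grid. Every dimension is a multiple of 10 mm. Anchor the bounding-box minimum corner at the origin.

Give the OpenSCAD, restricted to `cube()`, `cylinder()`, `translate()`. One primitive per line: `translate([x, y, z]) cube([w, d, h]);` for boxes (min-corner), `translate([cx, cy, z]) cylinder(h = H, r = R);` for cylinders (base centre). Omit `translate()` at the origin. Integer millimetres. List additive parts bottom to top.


cube([210, 260, 10]);
translate([40, 100, 10]) cube([130, 100, 180]);


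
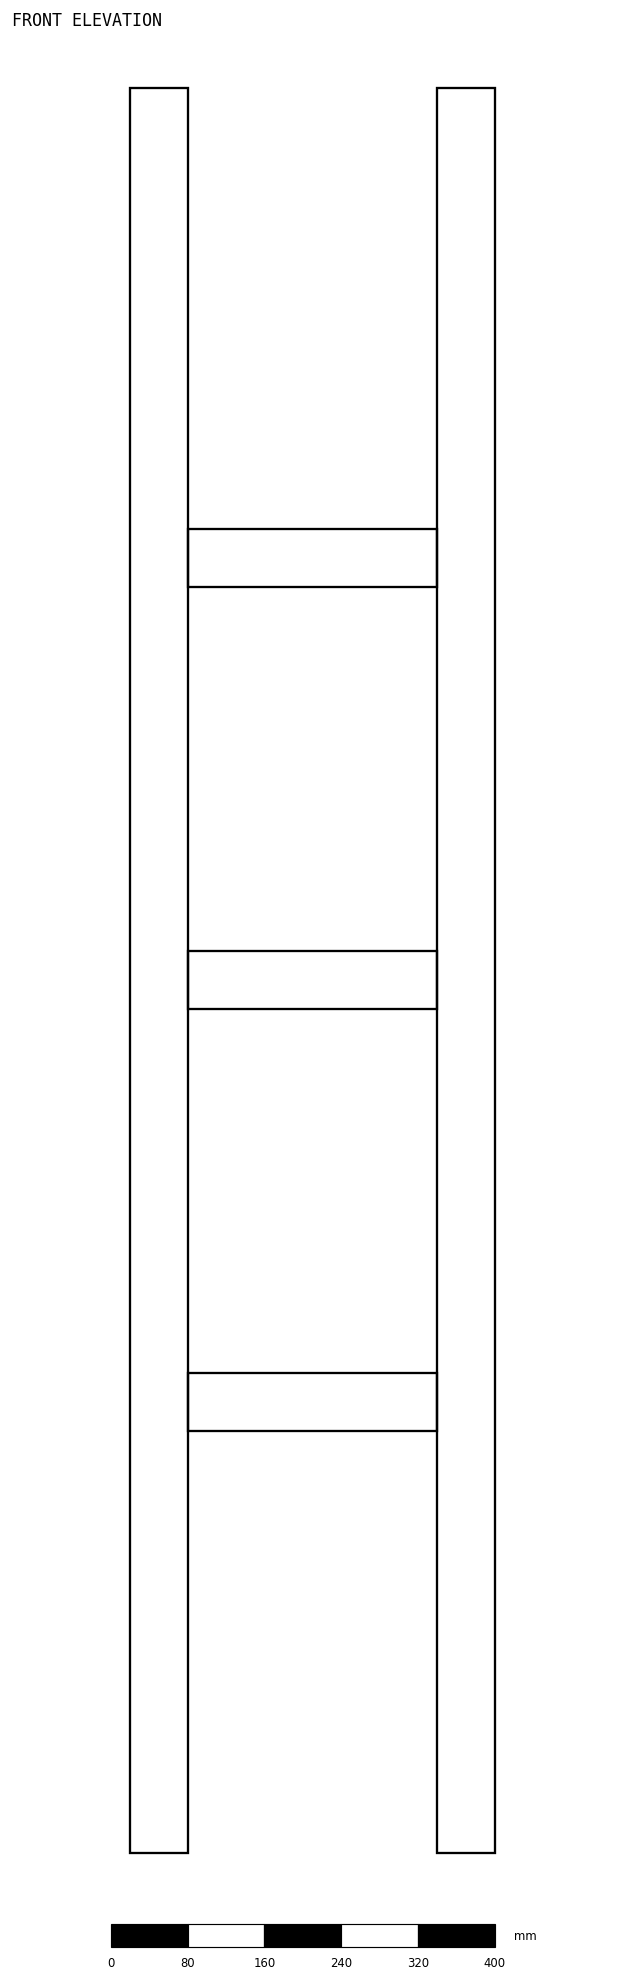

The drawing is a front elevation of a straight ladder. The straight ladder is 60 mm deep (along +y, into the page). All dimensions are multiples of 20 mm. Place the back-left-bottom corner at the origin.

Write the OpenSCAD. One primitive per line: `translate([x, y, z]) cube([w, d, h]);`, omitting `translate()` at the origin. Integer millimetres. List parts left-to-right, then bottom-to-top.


cube([60, 60, 1840]);
translate([60, 0, 440]) cube([260, 60, 60]);
translate([60, 0, 880]) cube([260, 60, 60]);
translate([60, 0, 1320]) cube([260, 60, 60]);
translate([320, 0, 0]) cube([60, 60, 1840]);
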